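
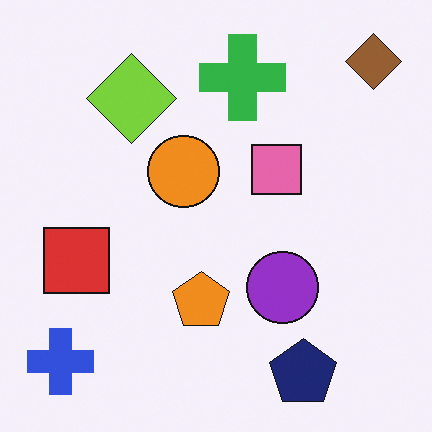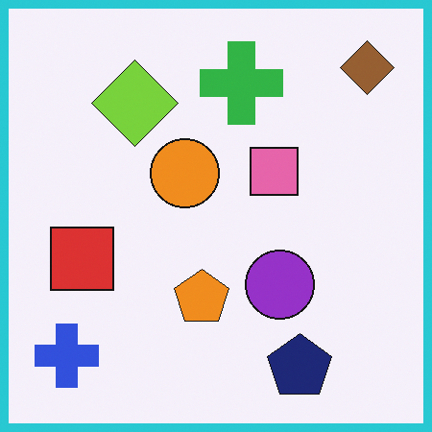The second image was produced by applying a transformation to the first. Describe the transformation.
Framed with a cyan border.

A solid cyan frame runs around the edge of the second image, with the content slightly shrunk inside it.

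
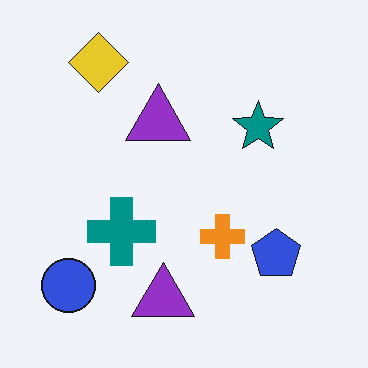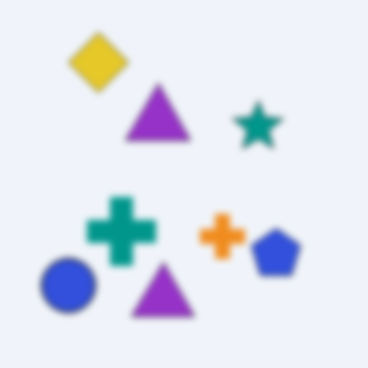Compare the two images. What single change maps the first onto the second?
The transformation is: moderately blurred.

Shape edges and outlines are uniformly softened across the whole image.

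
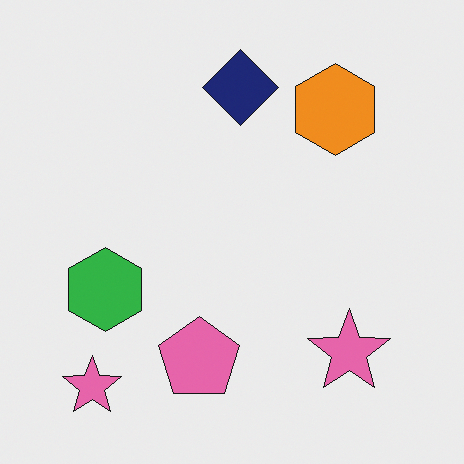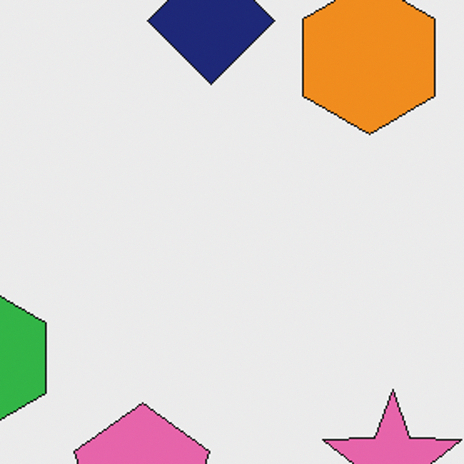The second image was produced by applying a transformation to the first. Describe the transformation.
Cropped to a noticeably smaller region and rescaled.

The visible shapes are larger and the field of view is narrower; shapes near the original edges may be partly or wholly outside the frame — a crop-and-rescale.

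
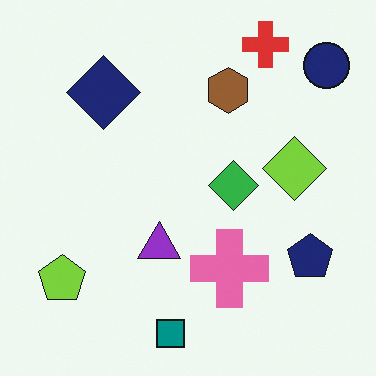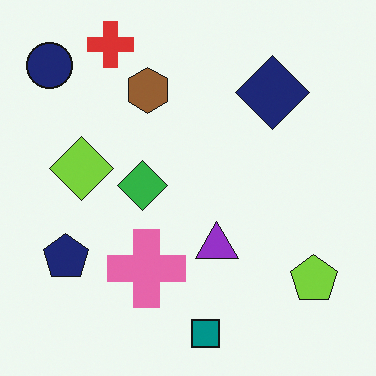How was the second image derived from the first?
The transformation is: flipped horizontally (left ↔ right).

The navy circle is in the top-right of the first image and the top-left of the second — shapes on opposite sides of the vertical midline have swapped in a mirror flip.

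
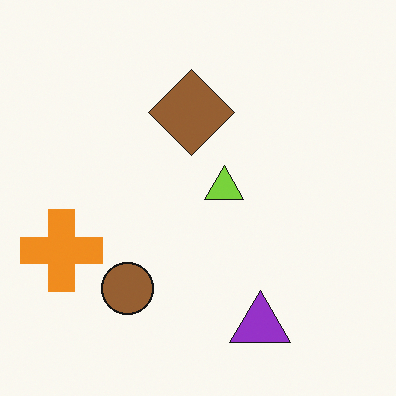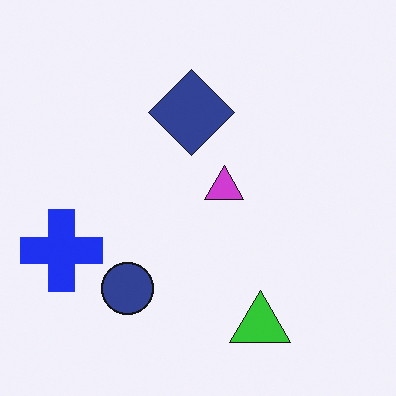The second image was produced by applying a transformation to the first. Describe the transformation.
The image was hue-shifted by a large amount.

Every shape's color has rotated by the same amount around the hue wheel — a uniform hue shift.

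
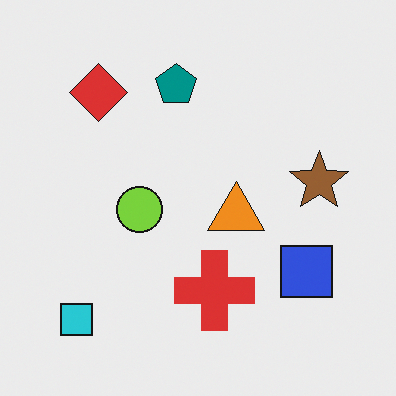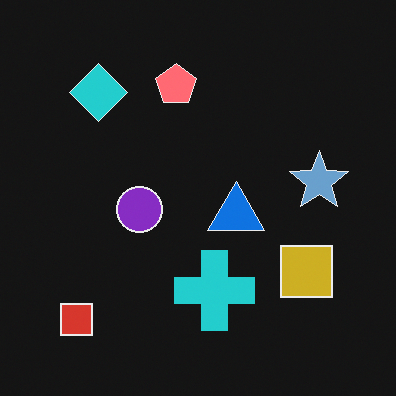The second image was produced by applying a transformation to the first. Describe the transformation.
This is the original image color-inverted (negative).

The light background has become dark and every shape's color is its complement — a photographic negative.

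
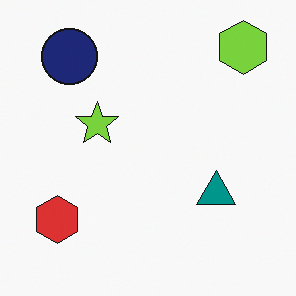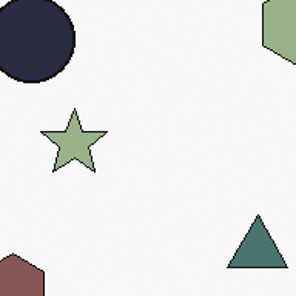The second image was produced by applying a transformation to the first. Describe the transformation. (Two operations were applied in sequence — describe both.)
Made much more muted (saturation change), then cropped slightly and scaled back up.

All colors are more muted and greyish — a global saturation change. The visible shapes are larger and the field of view is narrower; shapes near the original edges may be partly or wholly outside the frame — a crop-and-rescale.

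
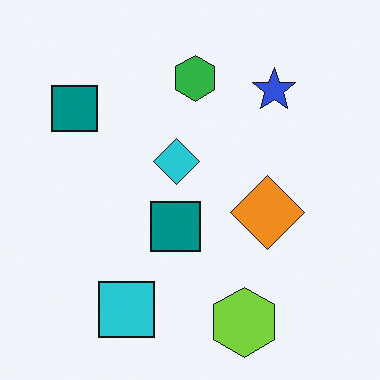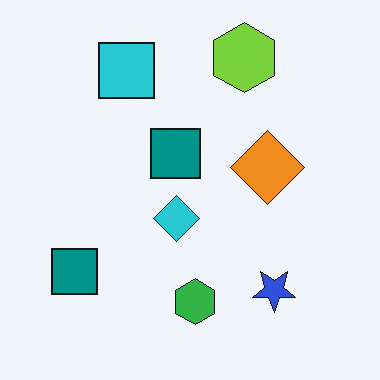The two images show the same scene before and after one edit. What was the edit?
It was flipped vertically (top ↔ bottom).

The lime hexagon is in the bottom of the first image and the top of the second — shapes on opposite sides of the horizontal midline have swapped in a mirror flip.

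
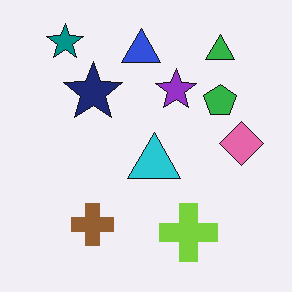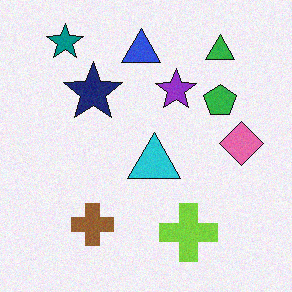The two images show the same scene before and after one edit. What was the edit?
Degraded with light additive noise.

Random speckle covers the whole image, including the flat background.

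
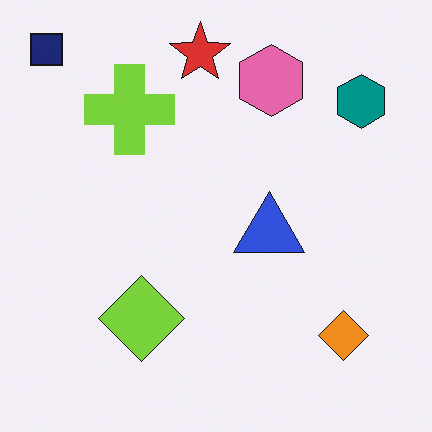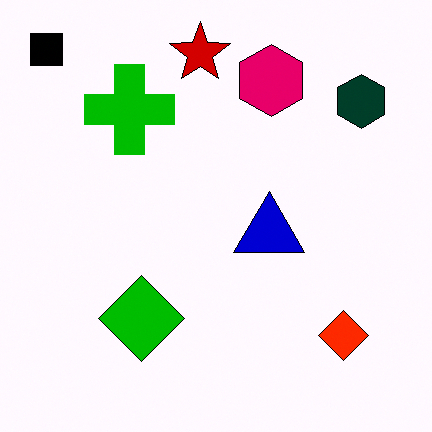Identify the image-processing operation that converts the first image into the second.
Boosted in contrast.

Tones are pushed away from mid-grey across the whole image — a global contrast change.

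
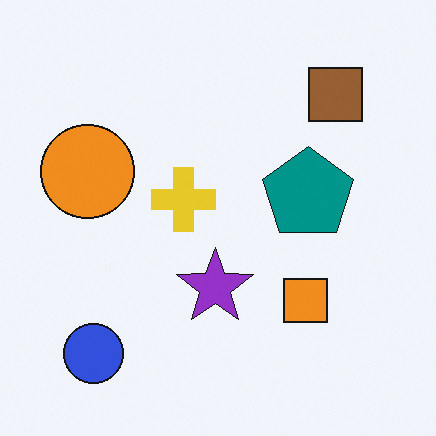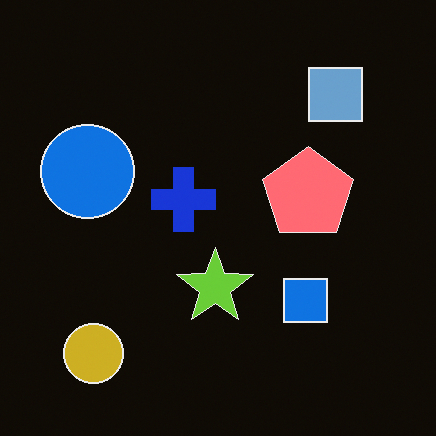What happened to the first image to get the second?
It was color-inverted (negative).

The light background has become dark and every shape's color is its complement — a photographic negative.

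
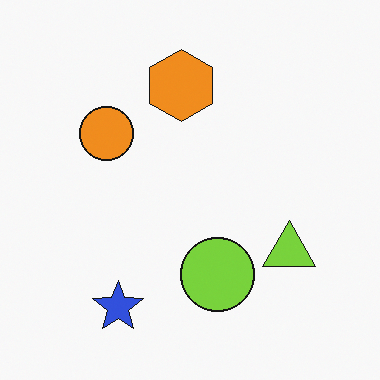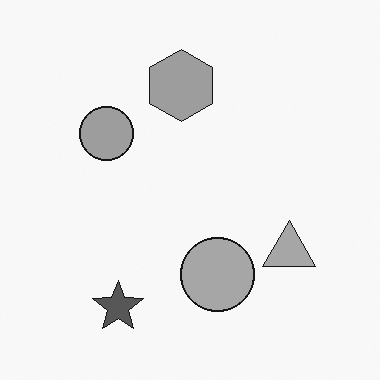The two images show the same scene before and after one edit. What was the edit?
The image was converted to grayscale.

All color is removed — every shape is now a shade of grey.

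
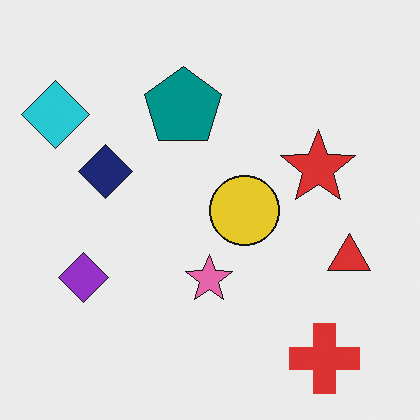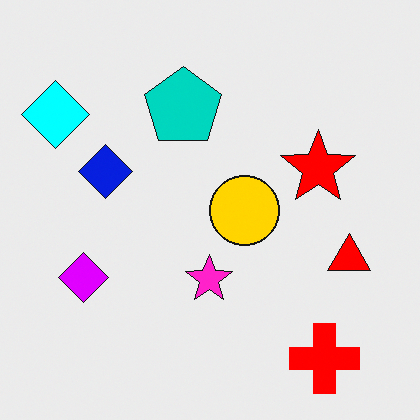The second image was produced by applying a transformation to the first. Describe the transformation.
Heavily oversaturated.

All colors are more vivid — a global saturation change.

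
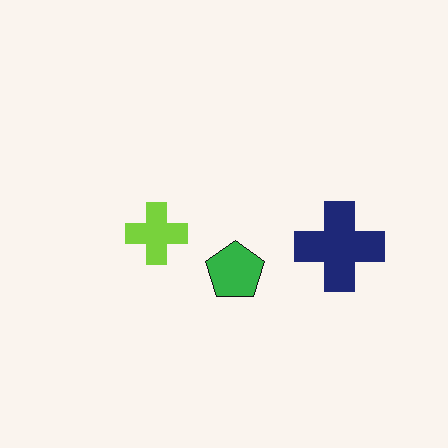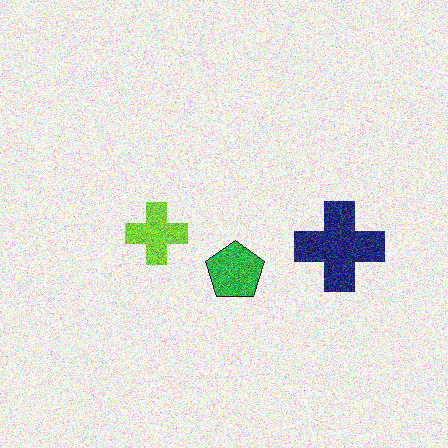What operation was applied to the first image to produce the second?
It was degraded with a thick layer of grain.

Random speckle covers the whole image, including the flat background.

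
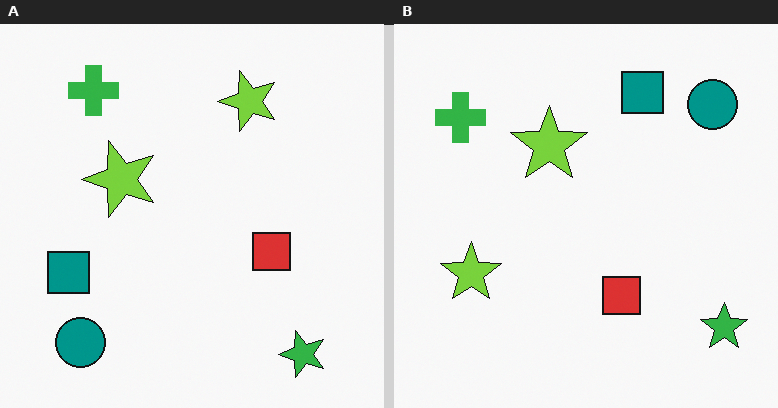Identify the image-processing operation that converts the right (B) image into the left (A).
Transposed (reflected across the top-left ↔ bottom-right diagonal).

Shapes have swapped their row and column positions — what was in the top-right is now in the bottom-left — a diagonal reflection.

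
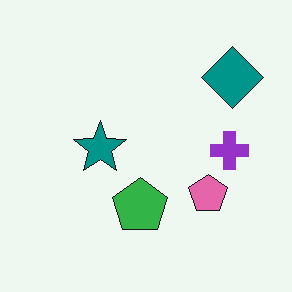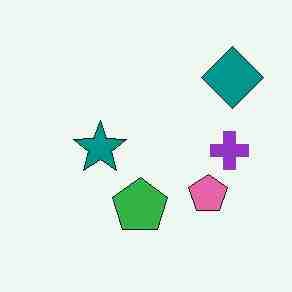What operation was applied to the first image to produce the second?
The image was heavily JPEG-compressed with obvious blocking artifacts.

Blocky 8×8 compression artifacts appear around shape edges and the flat background shows ringing — characteristic JPEG degradation.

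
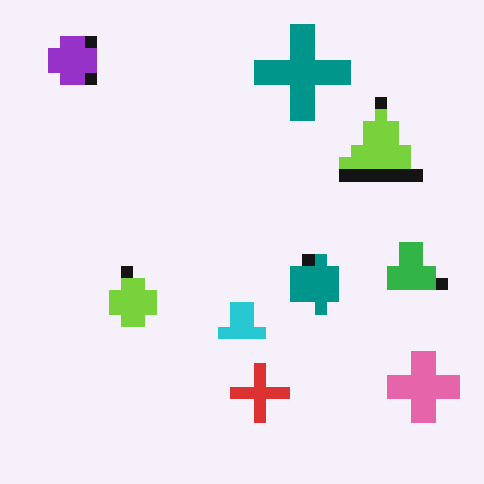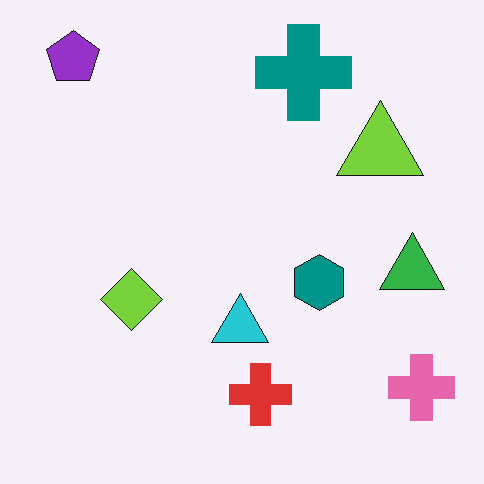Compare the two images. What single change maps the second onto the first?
This is the original image heavily pixelated into large blocks.

Shapes are reduced to large square blocks; fine edges and outlines are lost — a downscale-then-upscale (mosaic) effect.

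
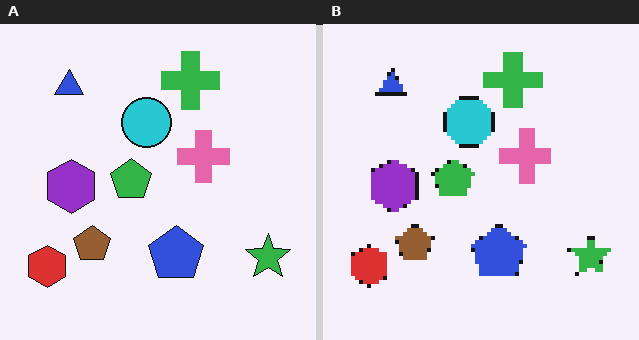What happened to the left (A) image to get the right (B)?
This is the original image lightly pixelated (a mild mosaic effect).

Shapes are reduced to large square blocks; fine edges and outlines are lost — a downscale-then-upscale (mosaic) effect.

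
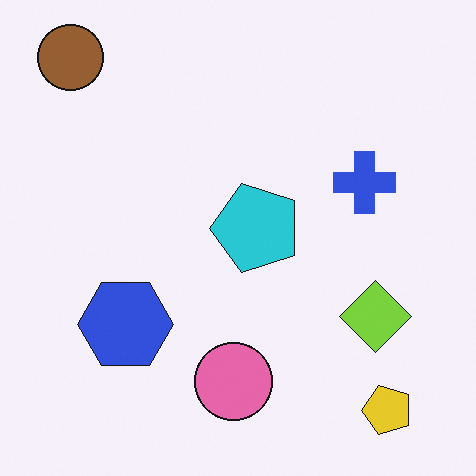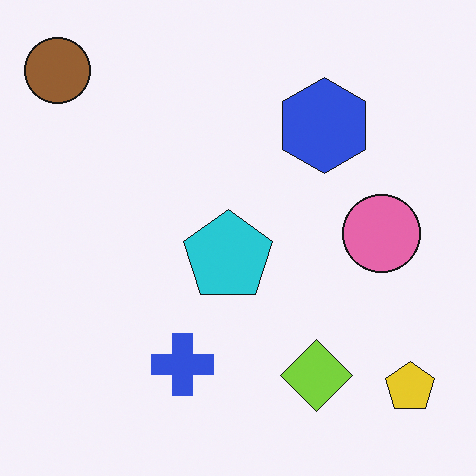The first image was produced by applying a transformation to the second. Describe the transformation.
The transformation is: transposed (reflected across the top-left ↔ bottom-right diagonal).

Shapes have swapped their row and column positions — what was in the top-right is now in the bottom-left — a diagonal reflection.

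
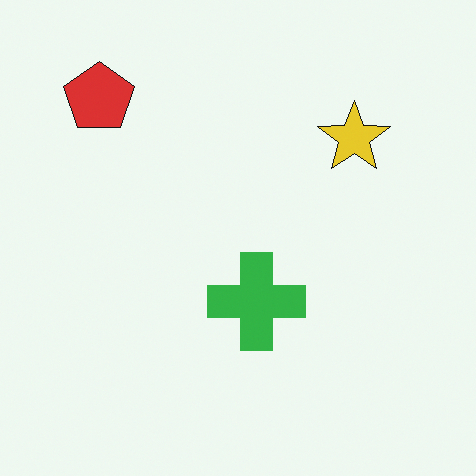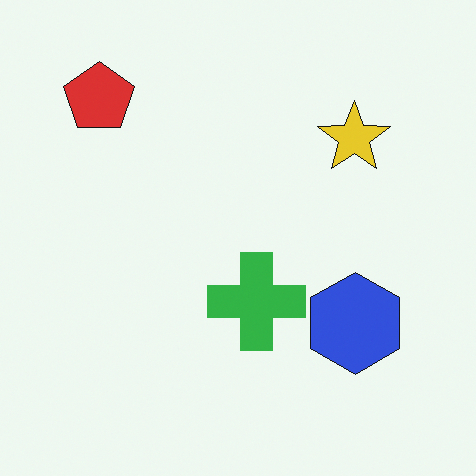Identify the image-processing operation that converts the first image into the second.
This is the original image overlaid with an additional blue hexagon.

A blue hexagon appears in the second image that is absent from the first.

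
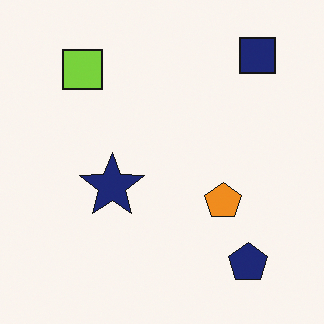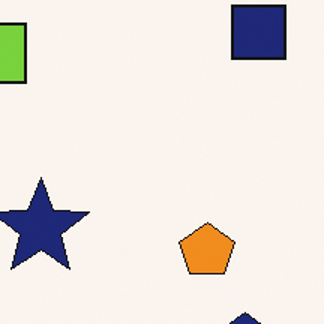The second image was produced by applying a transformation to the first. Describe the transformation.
Cropped slightly and scaled back up.

The visible shapes are larger and the field of view is narrower; shapes near the original edges may be partly or wholly outside the frame — a crop-and-rescale.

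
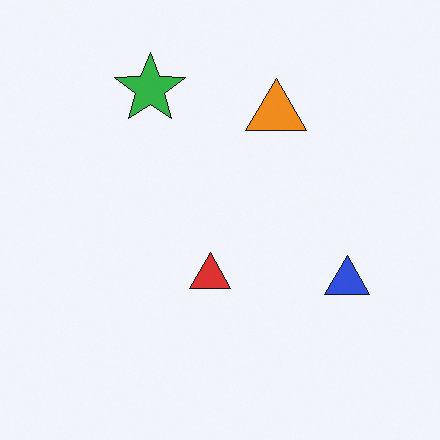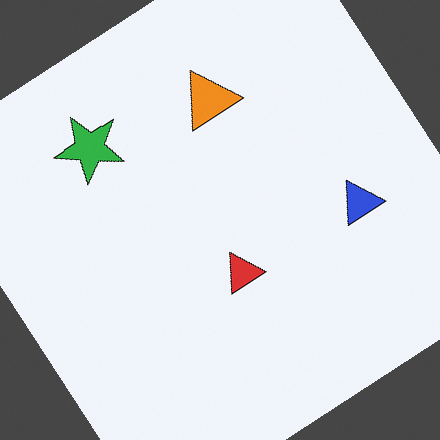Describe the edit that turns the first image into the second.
Rotated counter-clockwise by a large amount — several tens of degrees.

Every shape is tilted by the same angle and the image corners show triangular fill wedges — a whole-image rotation by a non-right angle.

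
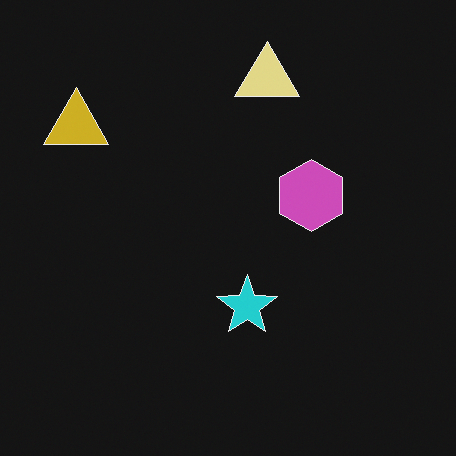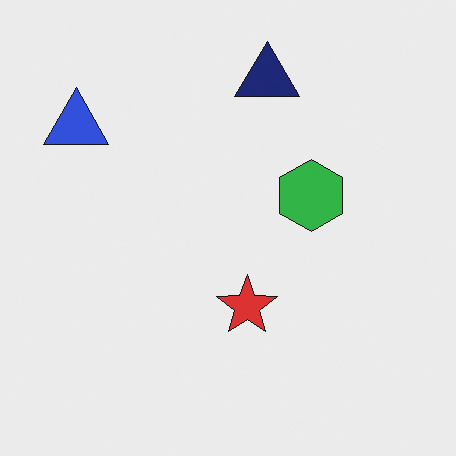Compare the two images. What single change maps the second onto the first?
The first image is the second color-inverted (negative).

The light background has become dark and every shape's color is its complement — a photographic negative.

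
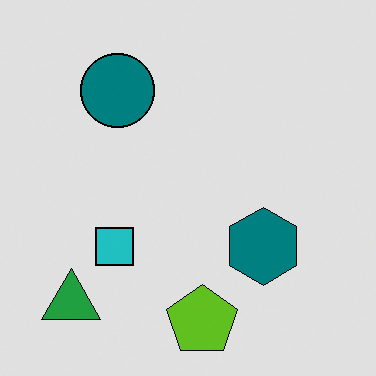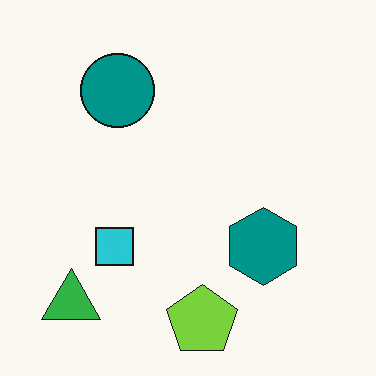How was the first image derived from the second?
It was posterized to a reduced palette.

Each flat color has snapped to a coarser quantized level — most visibly, the near-white background has dropped to a flat grey.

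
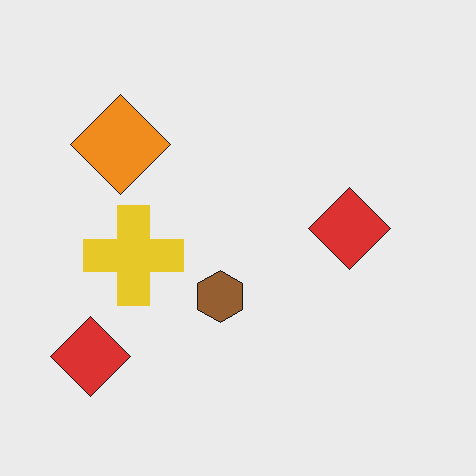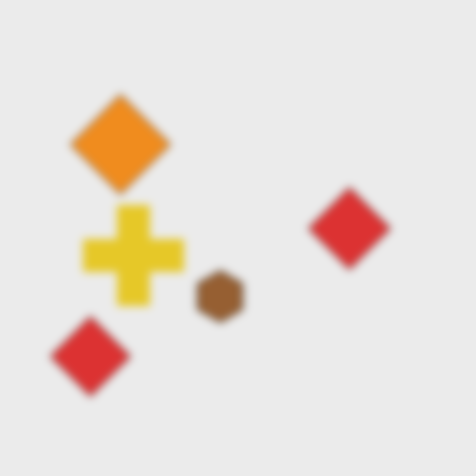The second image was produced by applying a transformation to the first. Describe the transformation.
The second image is the first noticeably gaussian-blurred.

Shape edges and outlines are uniformly softened across the whole image.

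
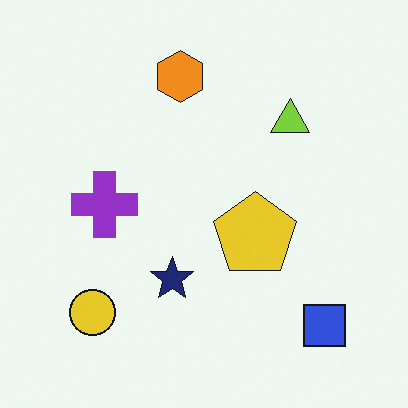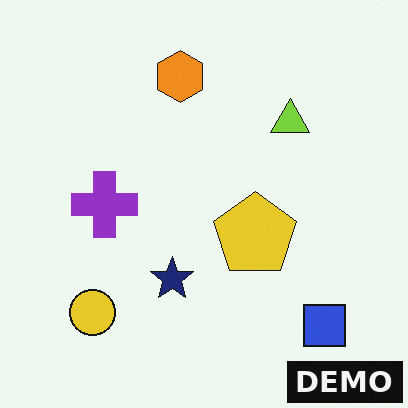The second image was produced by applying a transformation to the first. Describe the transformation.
The image was watermarked with the text "DEMO" in the lower-right corner.

A dark label reading "DEMO" appears in the lower-right corner.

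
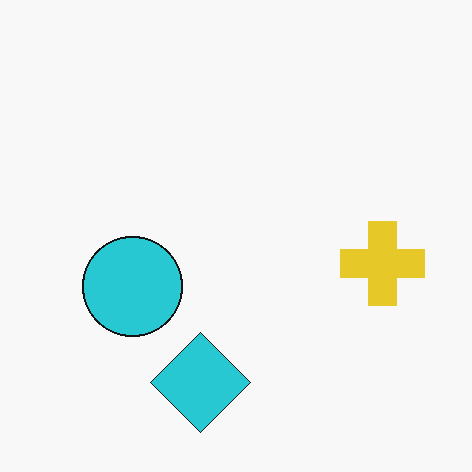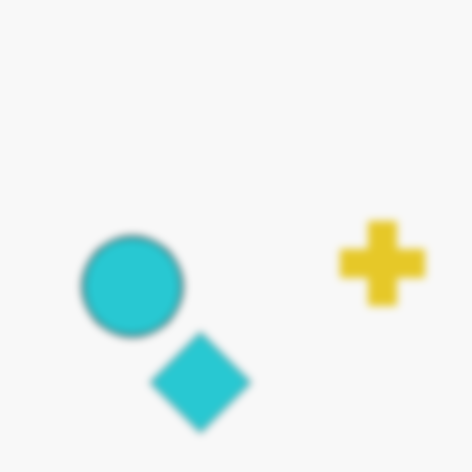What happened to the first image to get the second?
It was noticeably gaussian-blurred.

Shape edges and outlines are uniformly softened across the whole image.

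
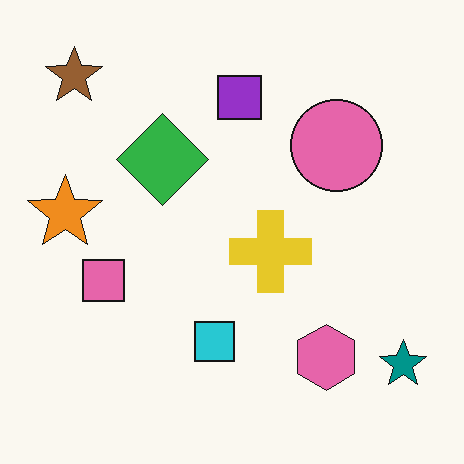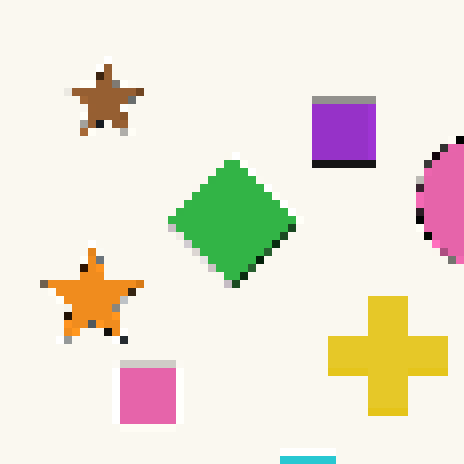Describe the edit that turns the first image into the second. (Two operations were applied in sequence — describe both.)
It was cropped slightly and scaled back up, then moderately pixelated.

The visible shapes are larger and the field of view is narrower; shapes near the original edges may be partly or wholly outside the frame — a crop-and-rescale. Shapes are reduced to large square blocks; fine edges and outlines are lost — a downscale-then-upscale (mosaic) effect.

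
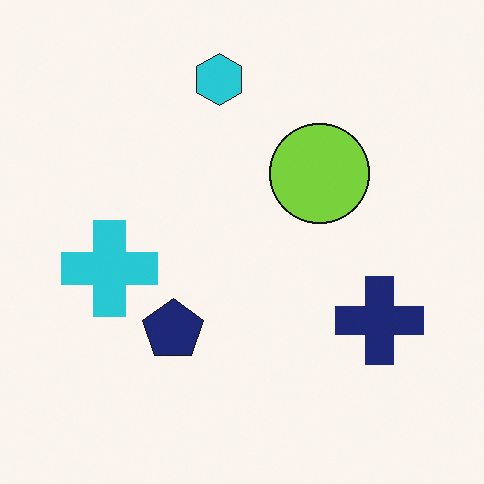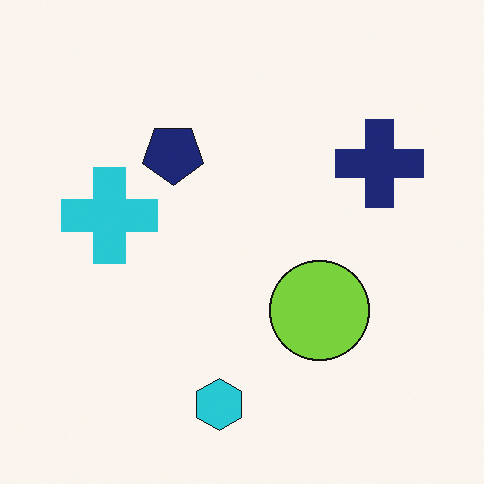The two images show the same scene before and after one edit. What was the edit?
The second image is the first flipped vertically (top ↔ bottom).

The cyan hexagon is in the top of the first image and the bottom of the second — shapes on opposite sides of the horizontal midline have swapped in a mirror flip.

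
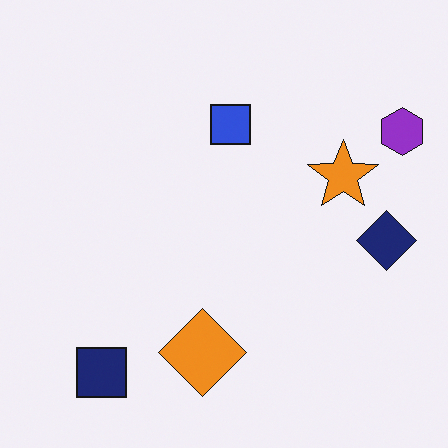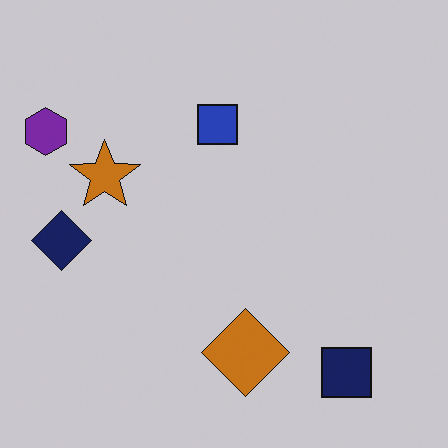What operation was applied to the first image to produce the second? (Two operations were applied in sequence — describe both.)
Slightly darkened, then flipped horizontally (left ↔ right).

Every pixel — background and shapes alike — is uniformly darkened. The purple hexagon is in the top-right of the first image and the top-left of the second — shapes on opposite sides of the vertical midline have swapped in a mirror flip.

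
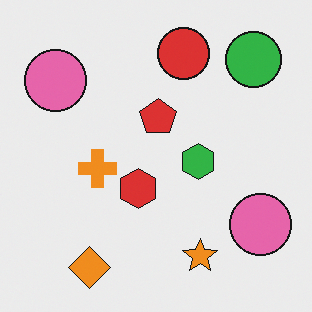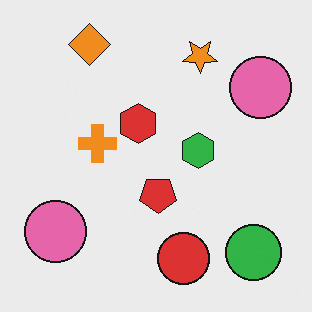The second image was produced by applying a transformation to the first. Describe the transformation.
The image was flipped vertically (top ↔ bottom).

The orange diamond is in the bottom-left of the first image and the top-left of the second — shapes on opposite sides of the horizontal midline have swapped in a mirror flip.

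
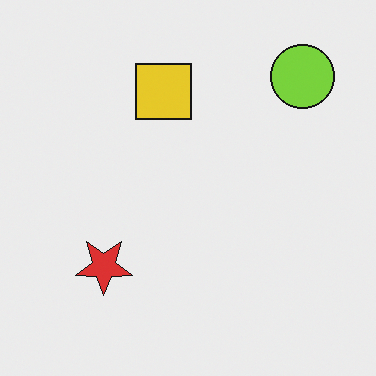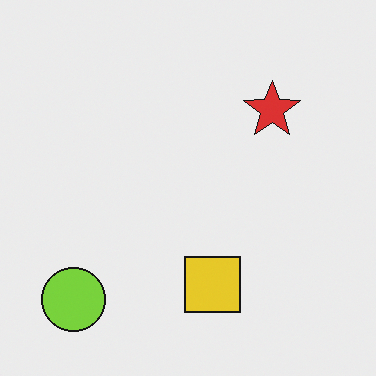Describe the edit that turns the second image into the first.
This is the original image rotated 180°.

The lime circle sits in the bottom-left of the second image and the top-right of the first — consistent with a whole-image 180° rotation.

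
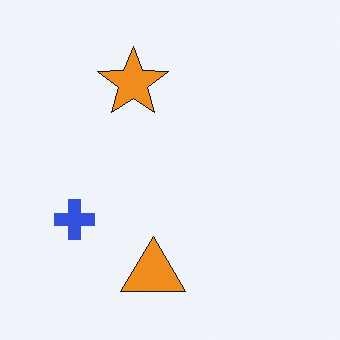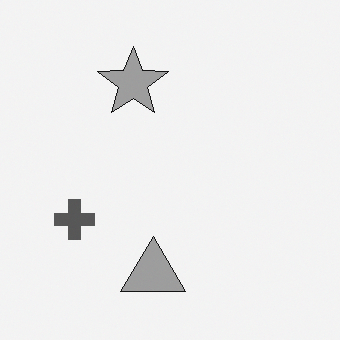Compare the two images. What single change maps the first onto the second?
It was converted to grayscale.

All color is removed — every shape is now a shade of grey.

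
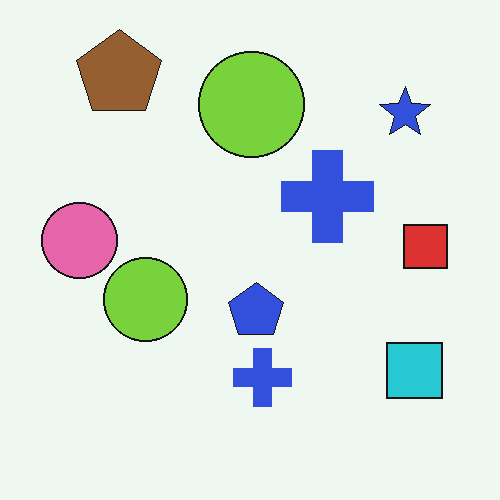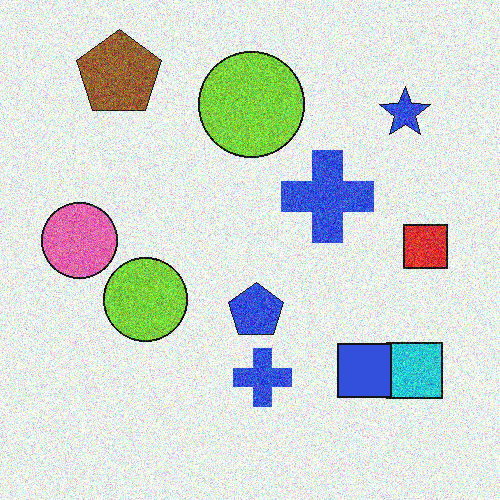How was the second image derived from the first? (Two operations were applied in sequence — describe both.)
The second image is the first degraded with heavy additive noise, then overlaid with an additional blue square.

Random speckle covers the whole image, including the flat background. A blue square appears in the second image that is absent from the first.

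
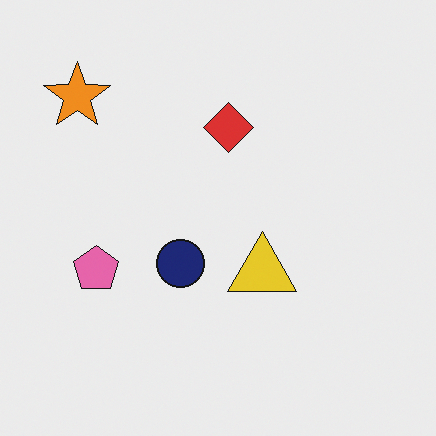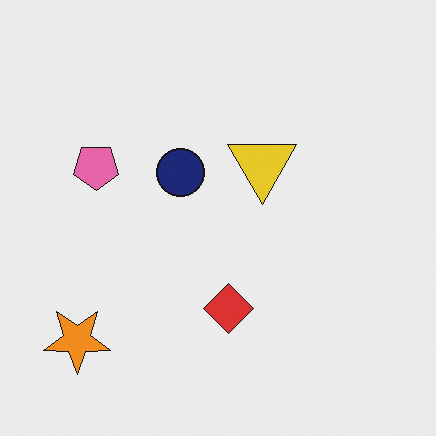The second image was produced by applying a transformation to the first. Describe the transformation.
The second image is the first flipped vertically (top ↔ bottom).

The orange star is in the top-left of the first image and the bottom-left of the second — shapes on opposite sides of the horizontal midline have swapped in a mirror flip.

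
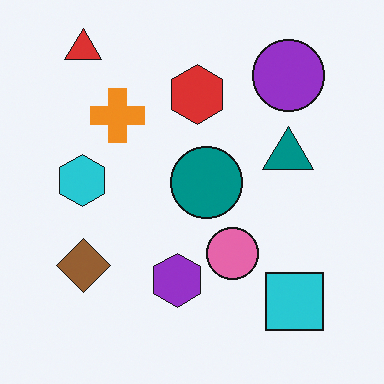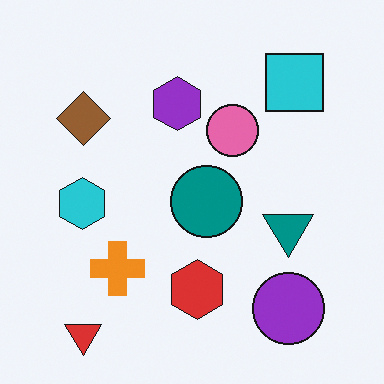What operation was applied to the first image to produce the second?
The second image is the first flipped vertically (top ↔ bottom).

The red triangle is in the top-left of the first image and the bottom-left of the second — shapes on opposite sides of the horizontal midline have swapped in a mirror flip.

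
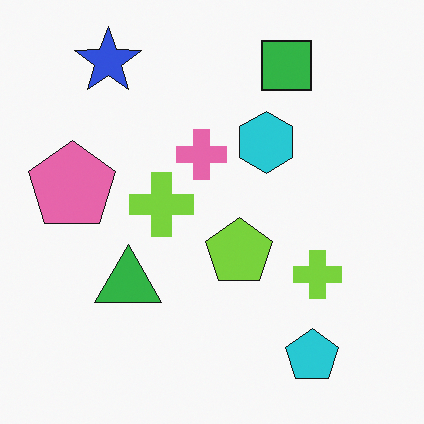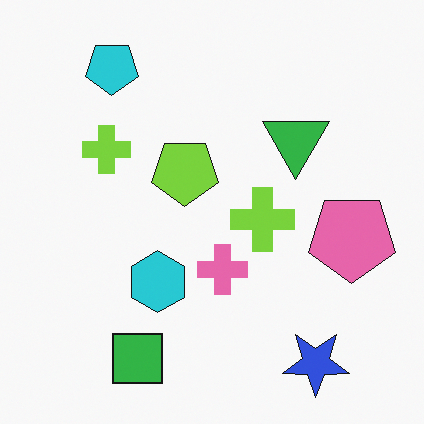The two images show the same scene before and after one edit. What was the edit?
The image was rotated 180°.

The blue star sits in the top-left of the first image and the bottom-right of the second — consistent with a whole-image 180° rotation.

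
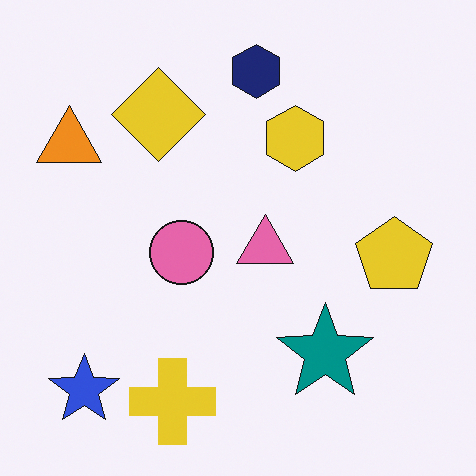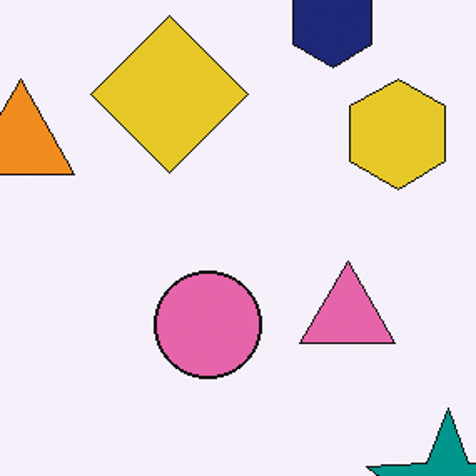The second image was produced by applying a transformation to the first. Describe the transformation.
Cropped to a noticeably smaller region and rescaled.

The visible shapes are larger and the field of view is narrower; shapes near the original edges may be partly or wholly outside the frame — a crop-and-rescale.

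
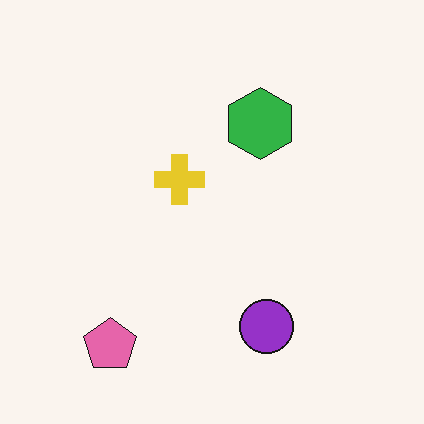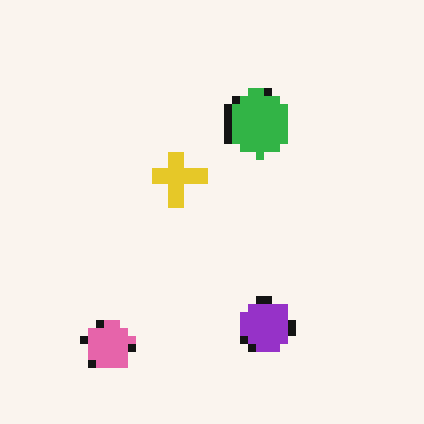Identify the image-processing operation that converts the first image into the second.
The transformation is: moderately pixelated.

Shapes are reduced to large square blocks; fine edges and outlines are lost — a downscale-then-upscale (mosaic) effect.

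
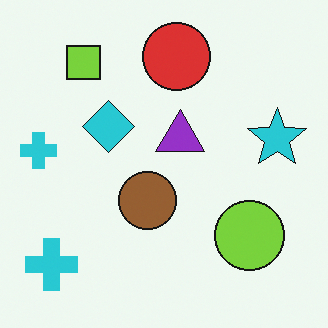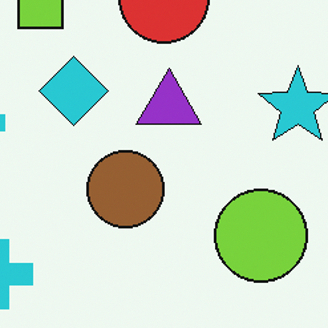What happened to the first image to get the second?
The image was cropped to a modestly smaller region and rescaled.

The visible shapes are larger and the field of view is narrower; shapes near the original edges may be partly or wholly outside the frame — a crop-and-rescale.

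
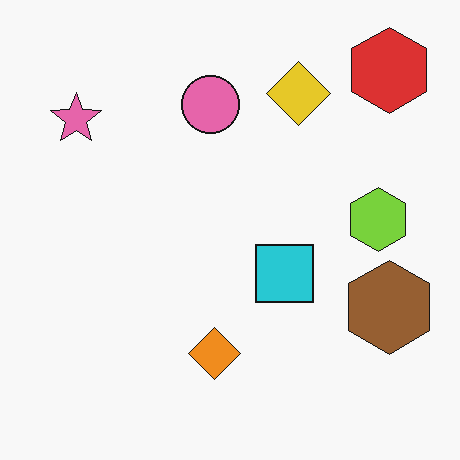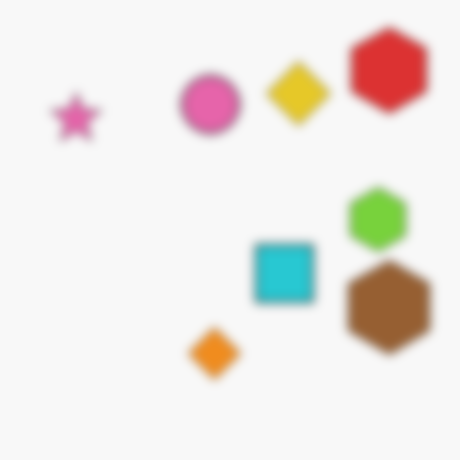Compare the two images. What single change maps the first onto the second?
This is the original image strongly gaussian-blurred.

Shape edges and outlines are uniformly softened across the whole image.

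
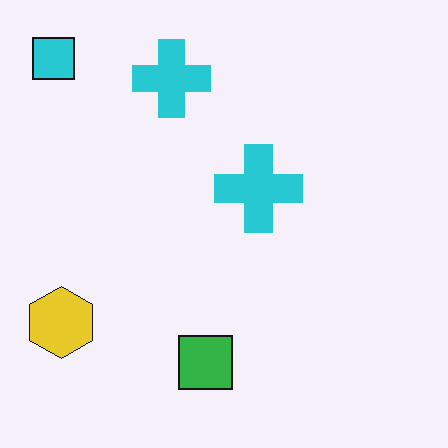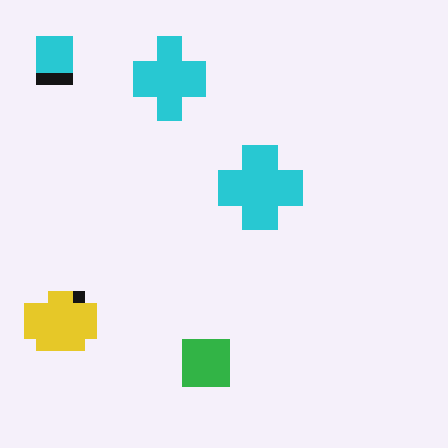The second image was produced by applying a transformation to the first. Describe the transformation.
The image was coarsely pixelated.

Shapes are reduced to large square blocks; fine edges and outlines are lost — a downscale-then-upscale (mosaic) effect.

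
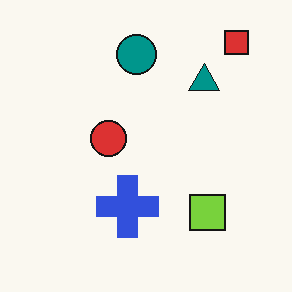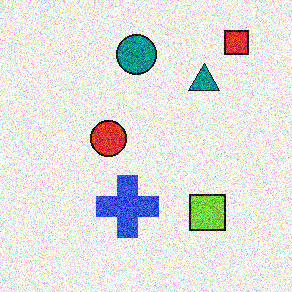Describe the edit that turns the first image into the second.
This is the original image degraded with a thick layer of grain.

Random speckle covers the whole image, including the flat background.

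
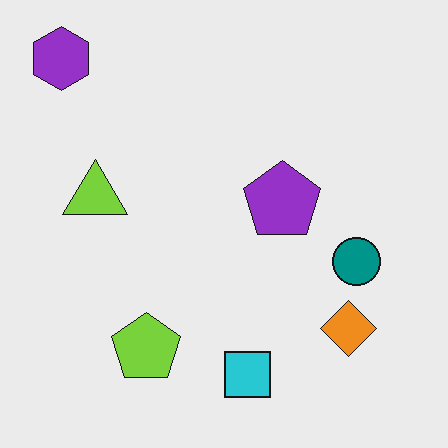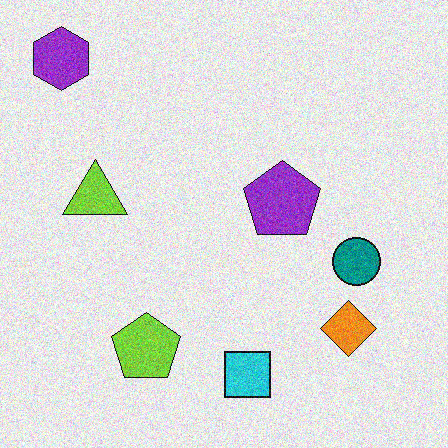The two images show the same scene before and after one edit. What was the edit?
The image was degraded with moderate additive noise.

Random speckle covers the whole image, including the flat background.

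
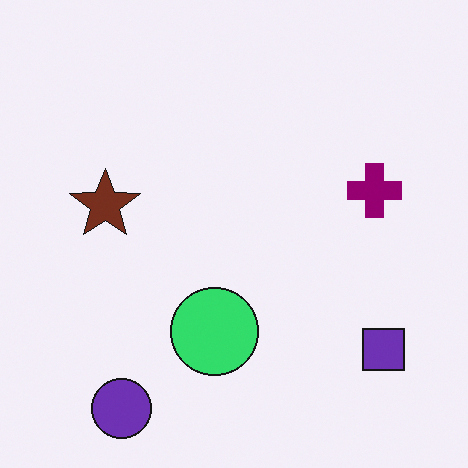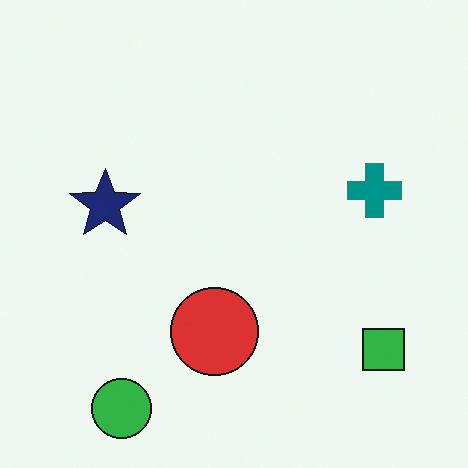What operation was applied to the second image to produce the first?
The transformation is: hue-shifted through roughly a third of the color wheel.

Every shape's color has rotated by the same amount around the hue wheel — a uniform hue shift.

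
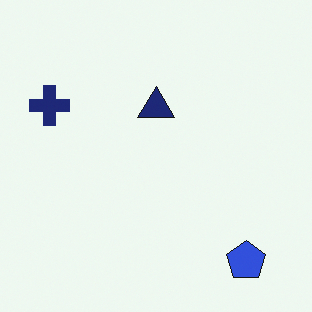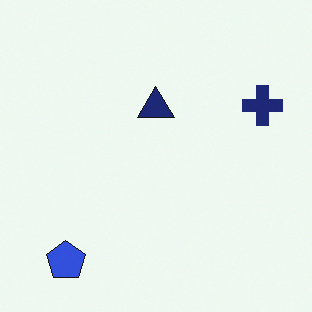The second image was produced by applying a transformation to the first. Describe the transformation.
Flipped horizontally (left ↔ right).

The navy cross is in the left of the first image and the right of the second — shapes on opposite sides of the vertical midline have swapped in a mirror flip.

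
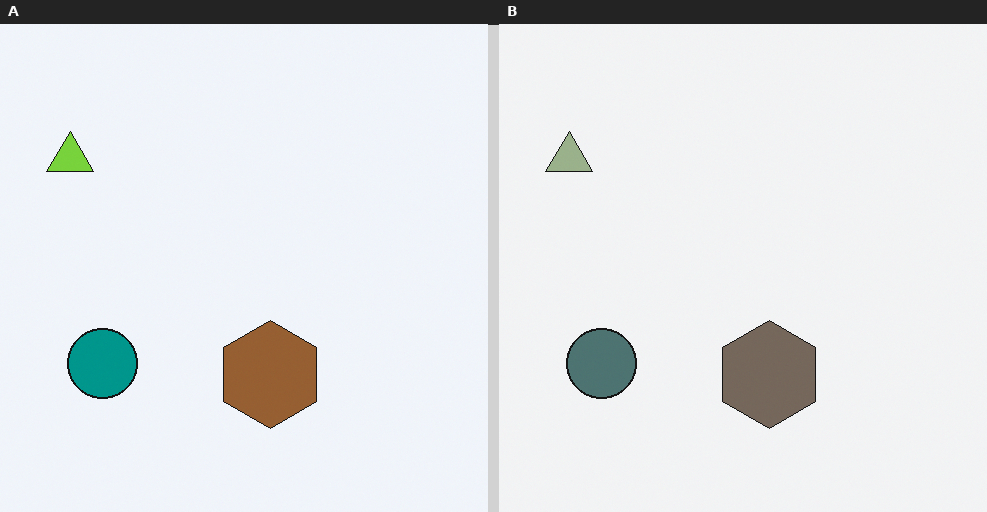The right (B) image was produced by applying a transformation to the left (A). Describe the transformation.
The right (B) image is the left (A) made much more muted (saturation change).

All colors are more muted and greyish — a global saturation change.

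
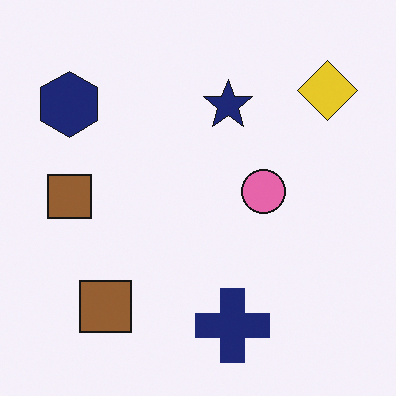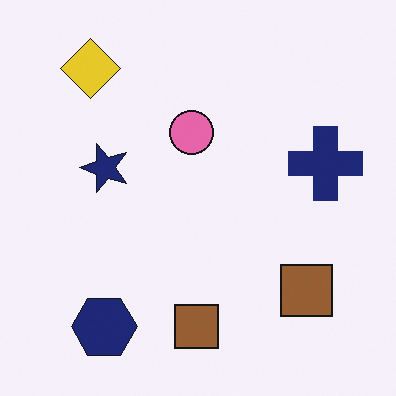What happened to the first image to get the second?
This is the original image rotated 90° counter-clockwise.

The yellow diamond sits in the top-right of the first image and the top-left of the second — consistent with a whole-image 90° counter-clockwise rotation.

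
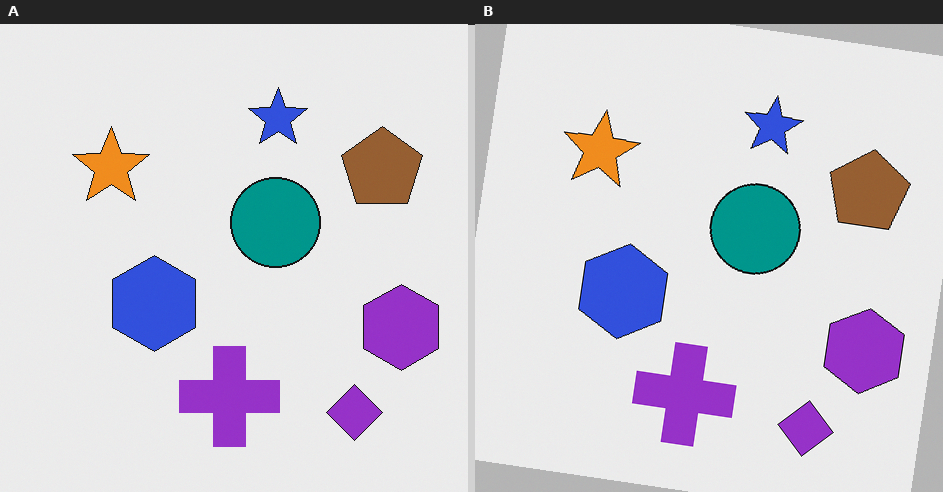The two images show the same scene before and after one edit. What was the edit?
This is the original image rotated clockwise by a slight angle.

Every shape is tilted by the same angle and the image corners show triangular fill wedges — a whole-image rotation by a non-right angle.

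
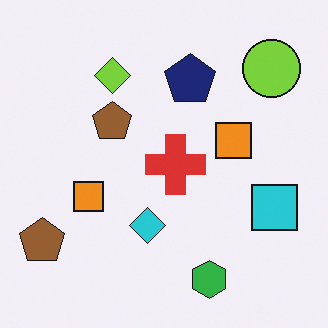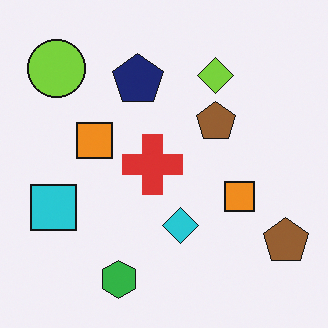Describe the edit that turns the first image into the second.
This is the original image flipped horizontally (left ↔ right).

The cyan square is in the right of the first image and the left of the second — shapes on opposite sides of the vertical midline have swapped in a mirror flip.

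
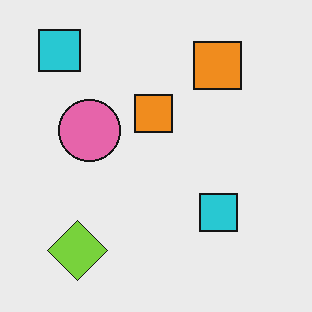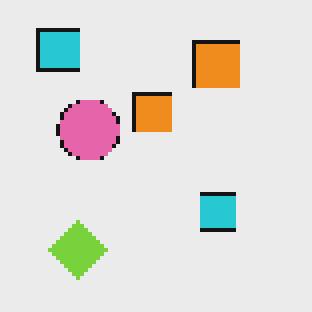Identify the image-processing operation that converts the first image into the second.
The image was mildly pixelated.

Shapes are reduced to large square blocks; fine edges and outlines are lost — a downscale-then-upscale (mosaic) effect.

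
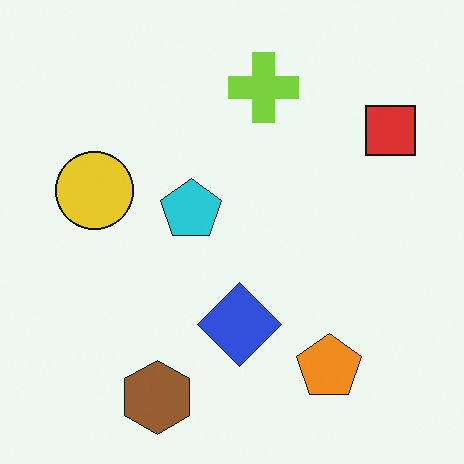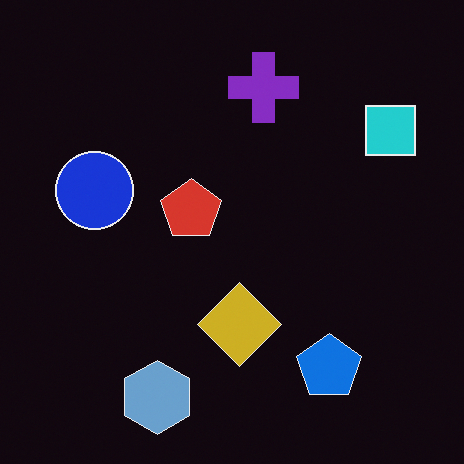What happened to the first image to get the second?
This is the original image color-inverted (negative).

The light background has become dark and every shape's color is its complement — a photographic negative.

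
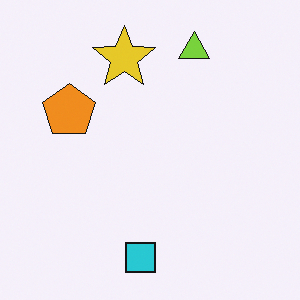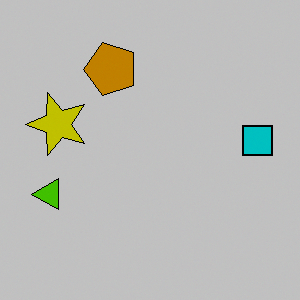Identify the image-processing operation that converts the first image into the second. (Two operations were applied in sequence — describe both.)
The second image is the first aggressively posterized, then transposed (reflected across the top-left ↔ bottom-right diagonal).

Each flat color has snapped to a coarser quantized level — most visibly, the near-white background has dropped to a flat grey. Shapes have swapped their row and column positions — what was in the top-right is now in the bottom-left — a diagonal reflection.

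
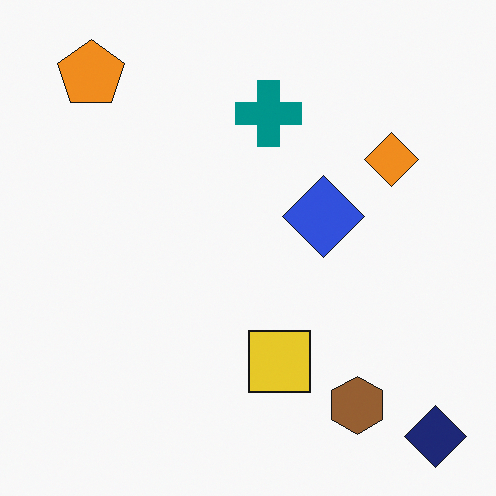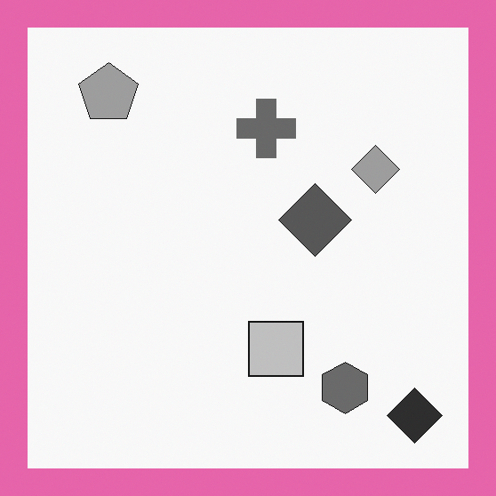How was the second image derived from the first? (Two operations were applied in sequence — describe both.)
The transformation is: converted to grayscale, then framed with a pink border.

All color is removed — every shape is now a shade of grey. A solid pink frame runs around the edge of the second image, with the content slightly shrunk inside it.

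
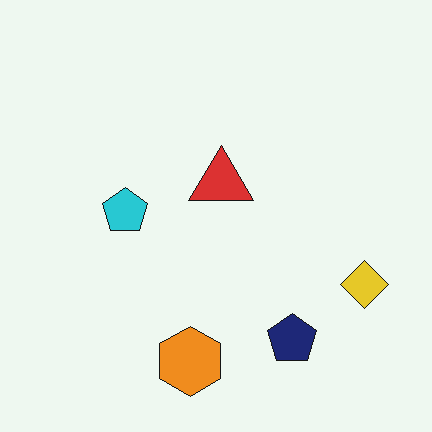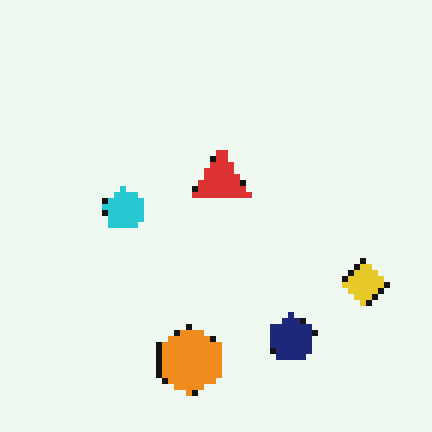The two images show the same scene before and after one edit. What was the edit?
It was pixelated into visible square blocks.

Shapes are reduced to large square blocks; fine edges and outlines are lost — a downscale-then-upscale (mosaic) effect.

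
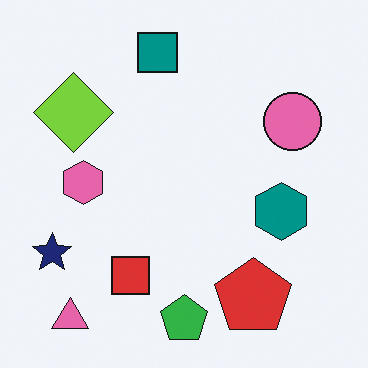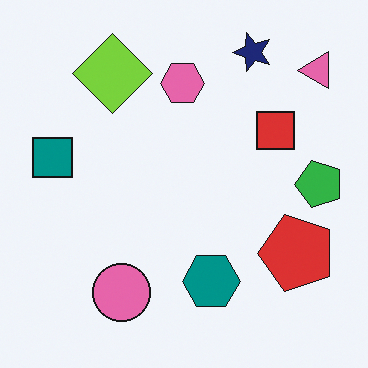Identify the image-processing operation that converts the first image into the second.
The transformation is: transposed (reflected across the top-left ↔ bottom-right diagonal).

Shapes have swapped their row and column positions — what was in the top-right is now in the bottom-left — a diagonal reflection.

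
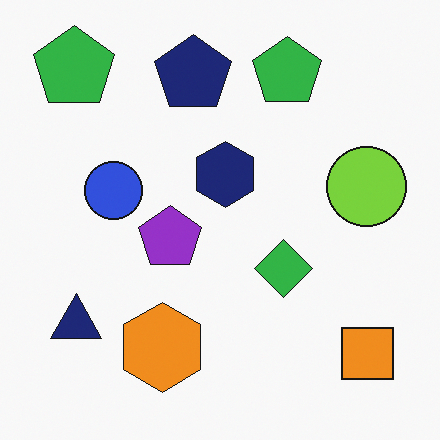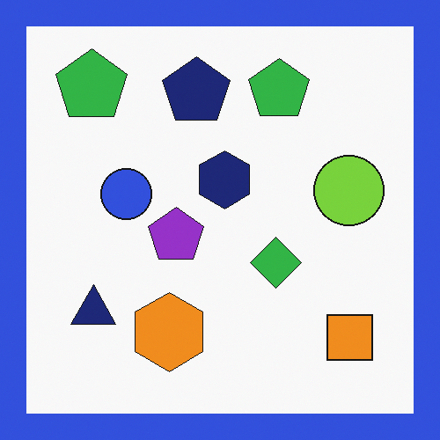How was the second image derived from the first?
The image was framed with a blue border.

A solid blue frame runs around the edge of the second image, with the content slightly shrunk inside it.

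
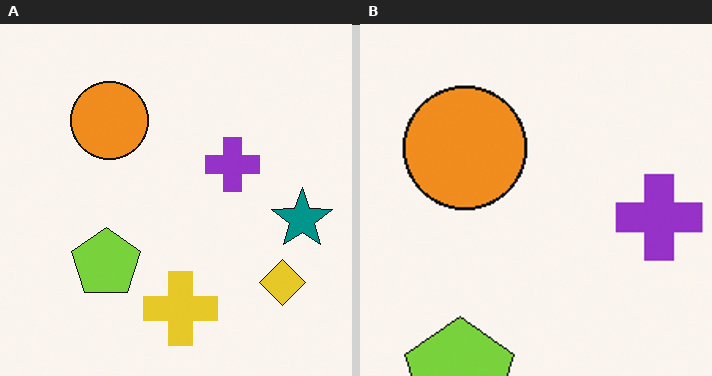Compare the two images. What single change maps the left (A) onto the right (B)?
It was cropped slightly and scaled back up.

The visible shapes are larger and the field of view is narrower; shapes near the original edges may be partly or wholly outside the frame — a crop-and-rescale.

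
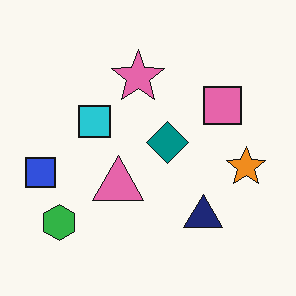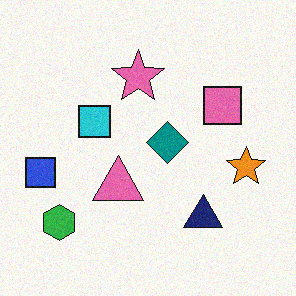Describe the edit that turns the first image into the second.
This is the original image degraded with light additive noise.

Random speckle covers the whole image, including the flat background.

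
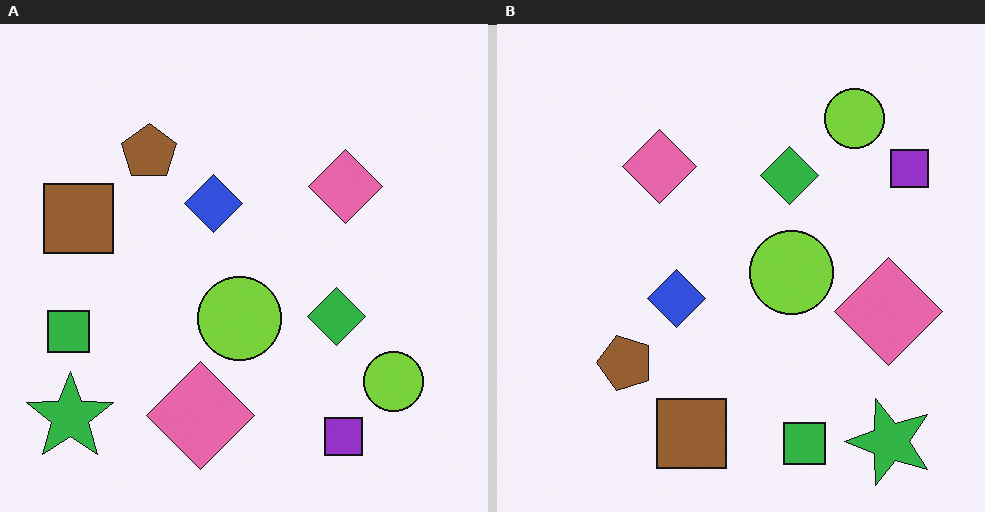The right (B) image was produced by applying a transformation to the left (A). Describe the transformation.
The image was rotated 90° counter-clockwise.

The green star sits in the bottom-left of the left (A) image and the bottom-right of the right (B) — consistent with a whole-image 90° counter-clockwise rotation.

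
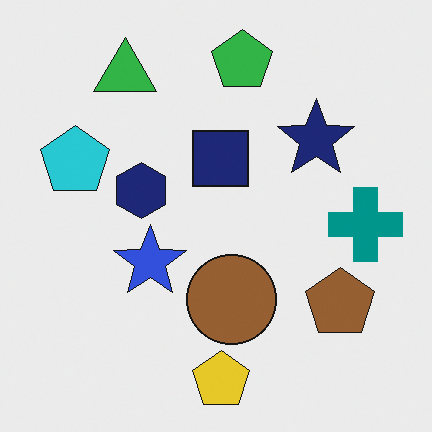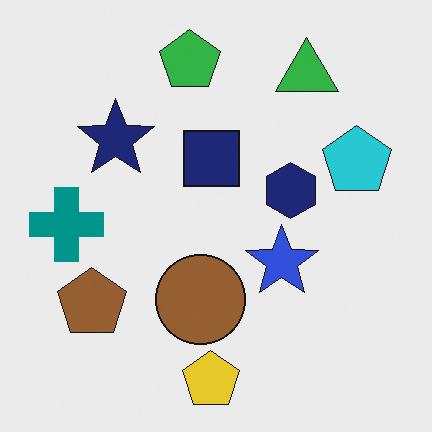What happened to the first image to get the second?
The second image is the first flipped horizontally (left ↔ right).

The teal cross is in the right of the first image and the left of the second — shapes on opposite sides of the vertical midline have swapped in a mirror flip.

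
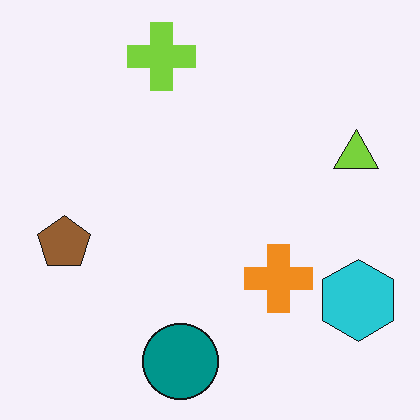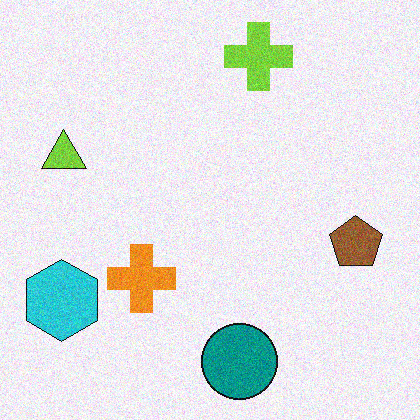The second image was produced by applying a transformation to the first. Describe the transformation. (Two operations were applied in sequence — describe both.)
Flipped horizontally (left ↔ right), then degraded with moderate additive noise.

The cyan hexagon is in the bottom-right of the first image and the bottom-left of the second — shapes on opposite sides of the vertical midline have swapped in a mirror flip. Random speckle covers the whole image, including the flat background.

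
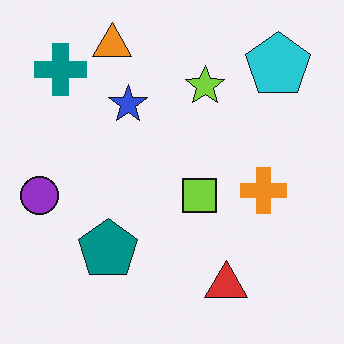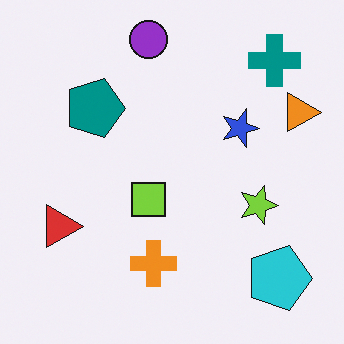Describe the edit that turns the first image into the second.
Rotated 90° clockwise.

The teal cross sits in the top-left of the first image and the top-right of the second — consistent with a whole-image 90° clockwise rotation.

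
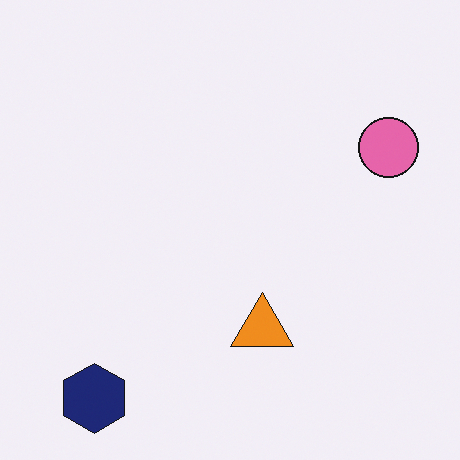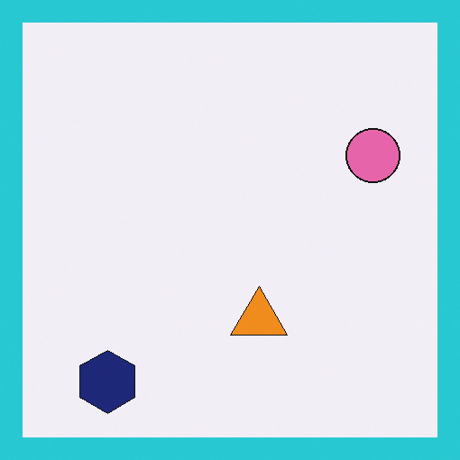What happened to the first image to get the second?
The second image is the first framed with a cyan border.

A solid cyan frame runs around the edge of the second image, with the content slightly shrunk inside it.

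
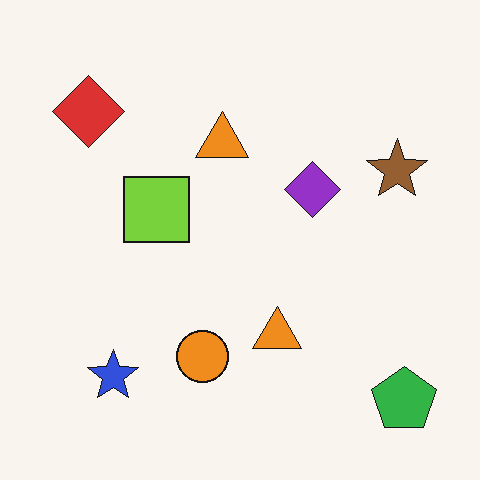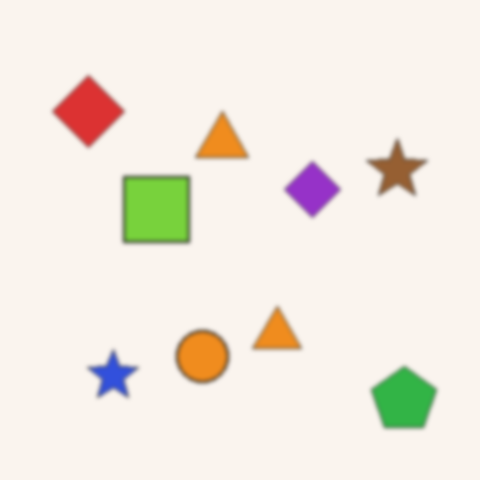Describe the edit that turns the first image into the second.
The second image is the first lightly blurred.

Shape edges and outlines are uniformly softened across the whole image.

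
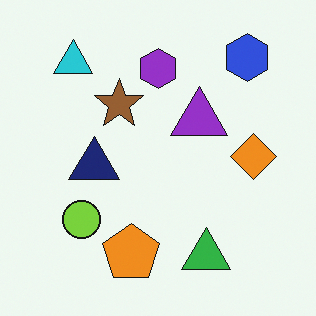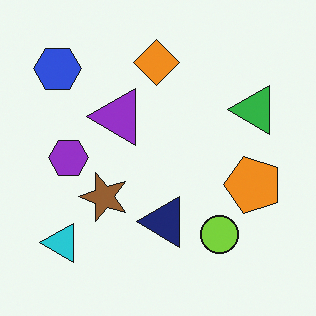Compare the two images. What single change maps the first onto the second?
It was rotated 90° counter-clockwise.

The blue hexagon sits in the top-right of the first image and the top-left of the second — consistent with a whole-image 90° counter-clockwise rotation.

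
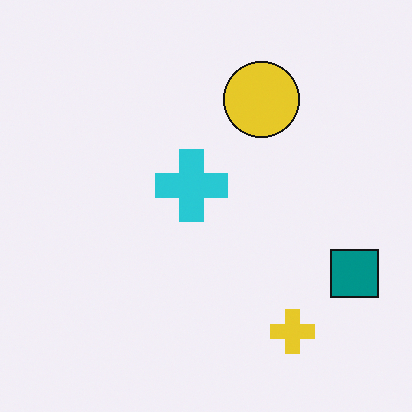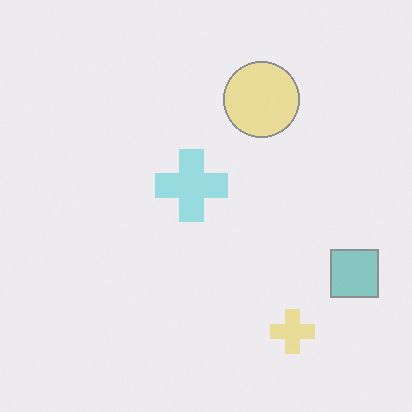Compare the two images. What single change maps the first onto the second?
This is the original image washed out (contrast reduced).

Tones are pushed toward mid-grey across the whole image — a global contrast change.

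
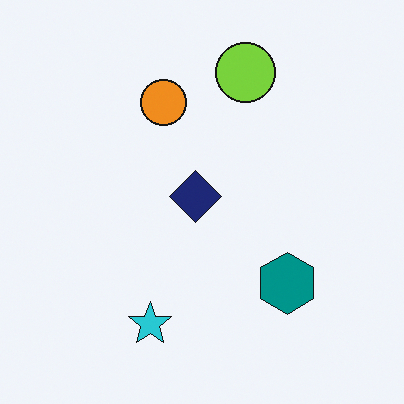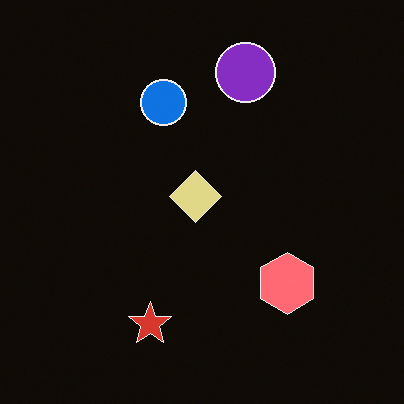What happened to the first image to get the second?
The second image is the first color-inverted (negative).

The light background has become dark and every shape's color is its complement — a photographic negative.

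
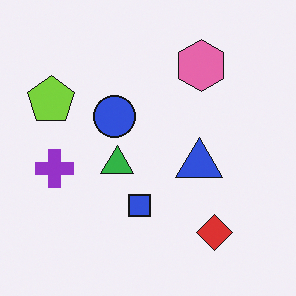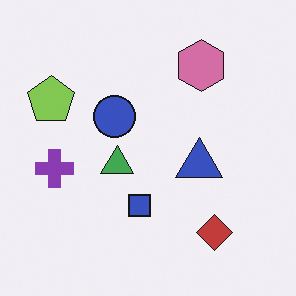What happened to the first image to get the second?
The transformation is: slightly desaturated.

All colors are more muted and greyish — a global saturation change.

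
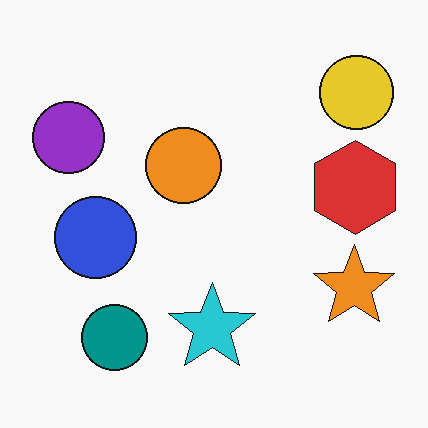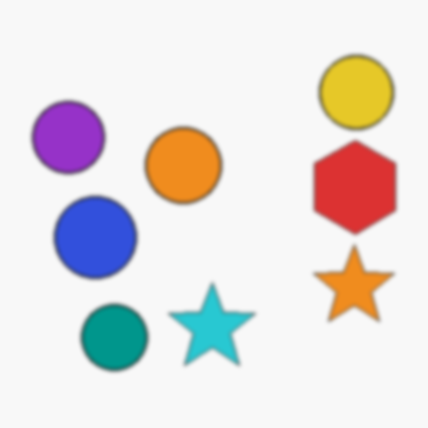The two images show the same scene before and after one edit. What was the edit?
The image was lightly blurred.

Shape edges and outlines are uniformly softened across the whole image.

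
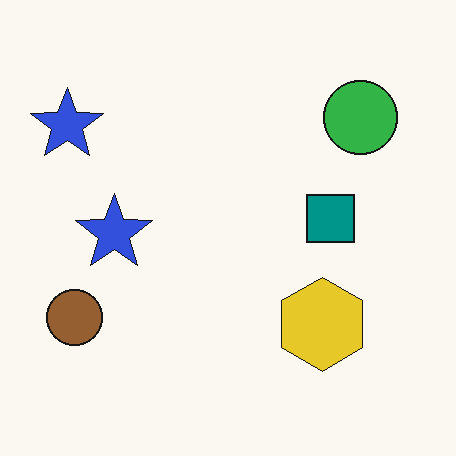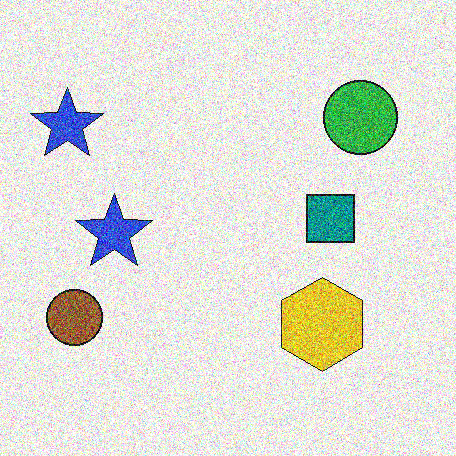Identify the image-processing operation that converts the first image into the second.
The transformation is: degraded with heavy additive noise.

Random speckle covers the whole image, including the flat background.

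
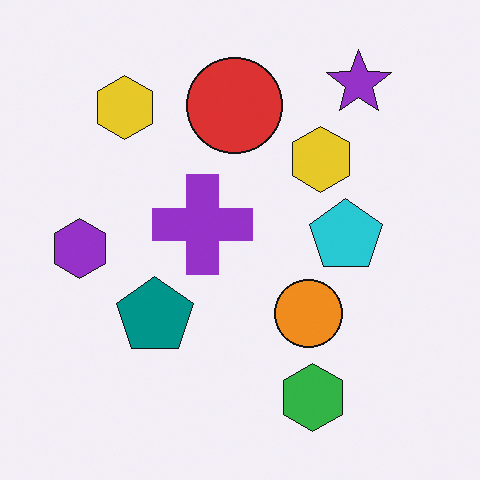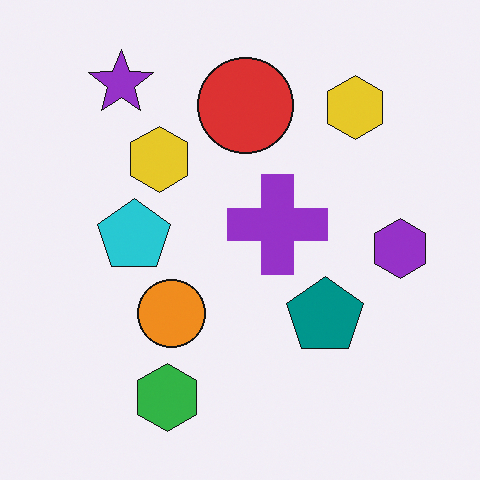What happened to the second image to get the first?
The image was flipped horizontally (left ↔ right).

The purple hexagon is in the right of the second image and the left of the first — shapes on opposite sides of the vertical midline have swapped in a mirror flip.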